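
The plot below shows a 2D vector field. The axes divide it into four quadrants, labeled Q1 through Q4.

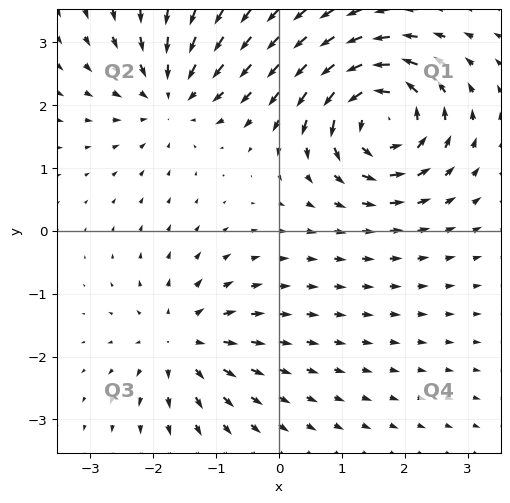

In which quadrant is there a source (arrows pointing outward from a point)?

The source sits at approximately (-1.6, -1.8), which lies in quadrant Q3. The divergence there is about +4, positive as expected for a source.

Q3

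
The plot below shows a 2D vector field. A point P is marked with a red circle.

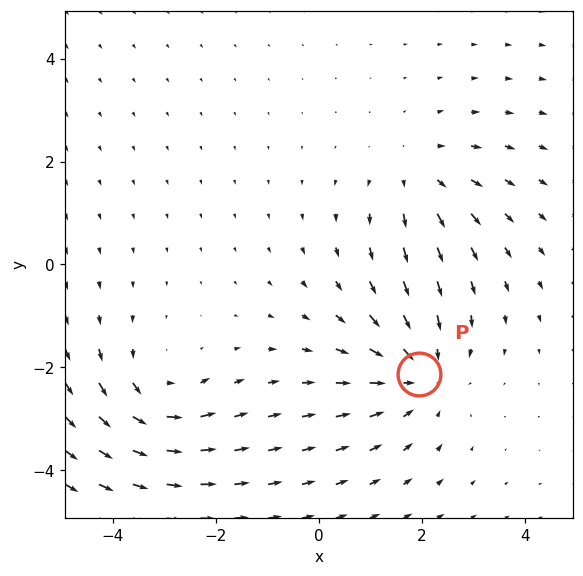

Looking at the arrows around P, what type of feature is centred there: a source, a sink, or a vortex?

sink

At P (1.9, -2.1) the arrows converge inward. Divergence about -3, curl ≈0 — negative divergence with near-zero curl is a sink.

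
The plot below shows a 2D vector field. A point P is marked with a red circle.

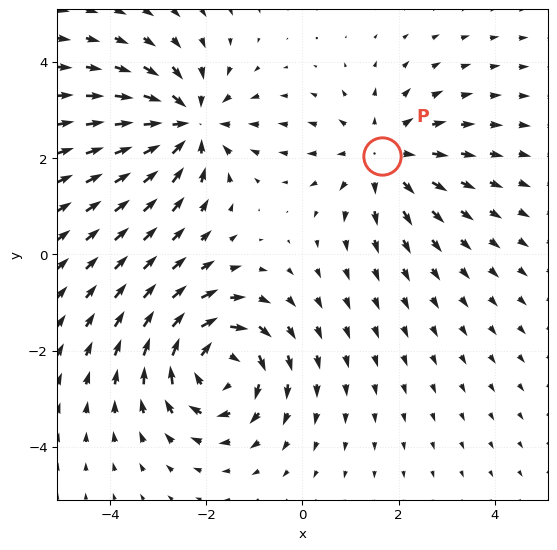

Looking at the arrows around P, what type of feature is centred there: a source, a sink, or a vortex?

source

At P (1.7, 2.0) the arrows spread outward. Divergence about +2, curl ≈0 — positive divergence with near-zero curl is a source.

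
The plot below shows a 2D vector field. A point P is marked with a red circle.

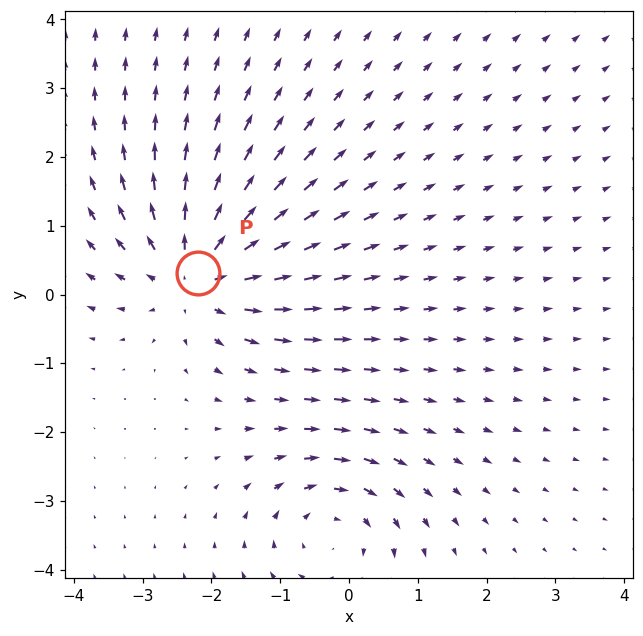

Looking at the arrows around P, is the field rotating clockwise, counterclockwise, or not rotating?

not rotating

Near P at (-2.2, 0.3) the arrows show no circulation. The curl there is ≈0.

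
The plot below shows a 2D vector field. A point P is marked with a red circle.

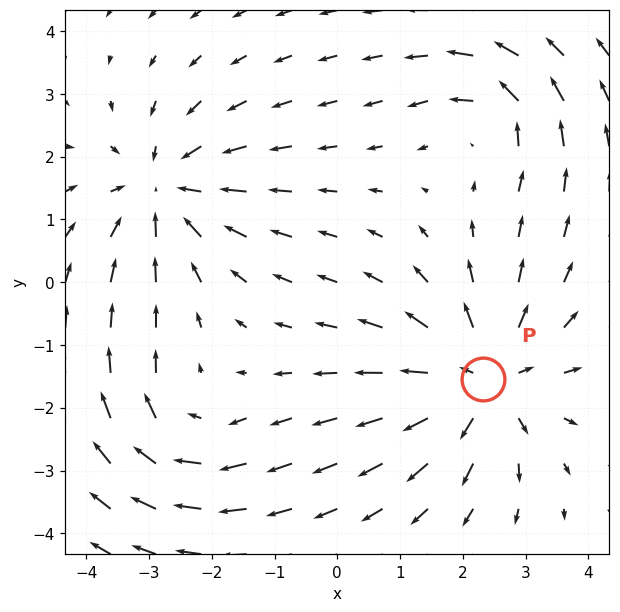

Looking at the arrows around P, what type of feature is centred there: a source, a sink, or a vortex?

At P (2.3, -1.5) the arrows spread outward. Divergence about +4, curl ≈0 — positive divergence with near-zero curl is a source.

source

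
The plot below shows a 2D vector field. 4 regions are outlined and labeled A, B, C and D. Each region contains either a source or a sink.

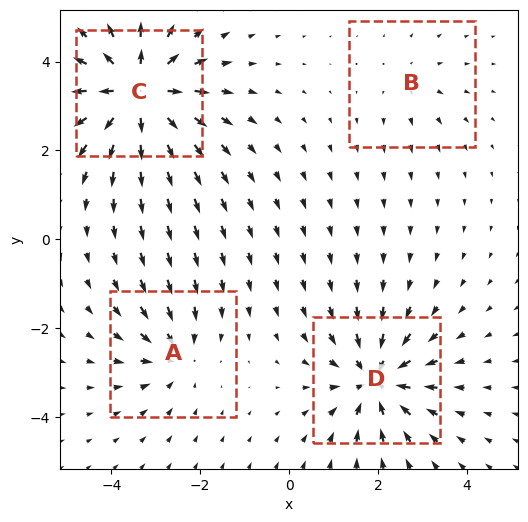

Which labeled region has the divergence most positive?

C

Divergence at each region's feature centre — A: about -4, B: about +2, C: about +7, D: about -6. Region C is most positive.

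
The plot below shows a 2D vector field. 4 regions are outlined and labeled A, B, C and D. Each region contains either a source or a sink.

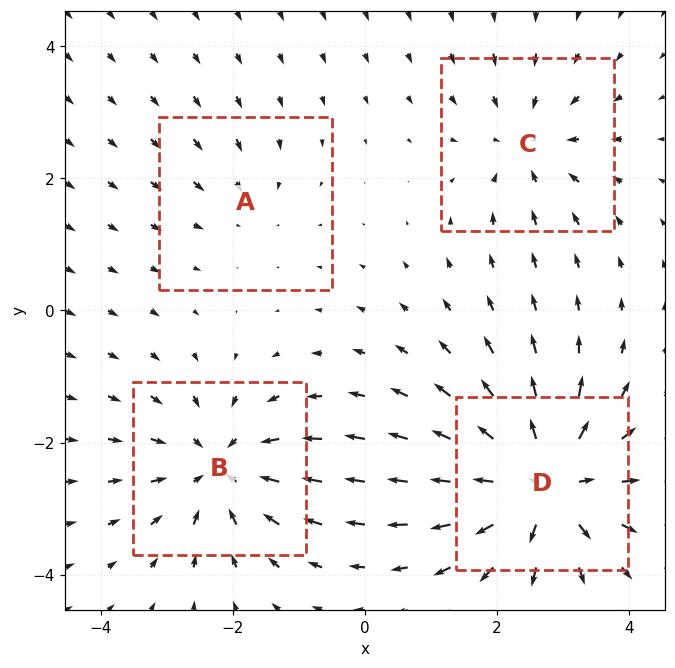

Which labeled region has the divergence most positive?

D

Divergence at each region's feature centre — A: about -2, B: about -5, C: about -4, D: about +7. Region D is most positive.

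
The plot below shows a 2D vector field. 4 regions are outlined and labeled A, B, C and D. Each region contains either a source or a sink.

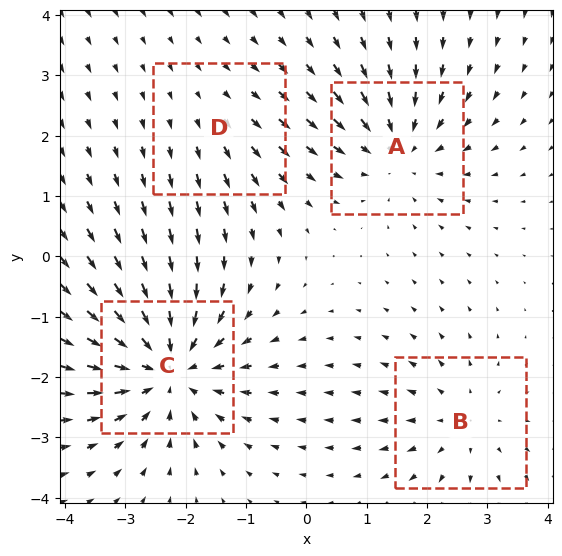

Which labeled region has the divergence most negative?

Divergence at each region's feature centre — A: about -4, B: about +3, C: about -6, D: about +2. Region C is most negative.

C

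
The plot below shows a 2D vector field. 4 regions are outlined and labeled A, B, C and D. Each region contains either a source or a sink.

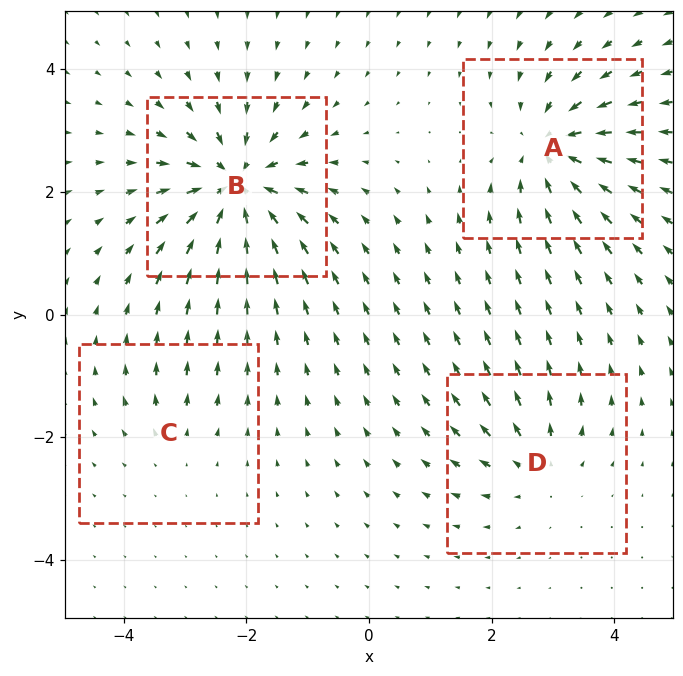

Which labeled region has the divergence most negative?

B

Divergence at each region's feature centre — A: about -6, B: about -8, C: about +2, D: about +4. Region B is most negative.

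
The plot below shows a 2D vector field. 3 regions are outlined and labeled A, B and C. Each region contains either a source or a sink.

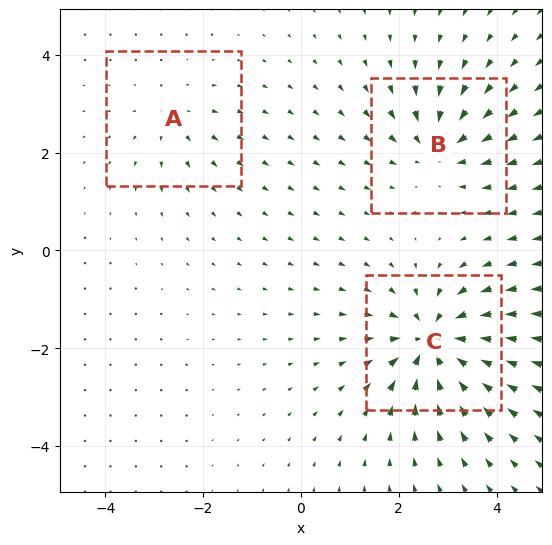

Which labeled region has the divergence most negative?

C

Divergence at each region's feature centre — A: about +2, B: about -4, C: about -6. Region C is most negative.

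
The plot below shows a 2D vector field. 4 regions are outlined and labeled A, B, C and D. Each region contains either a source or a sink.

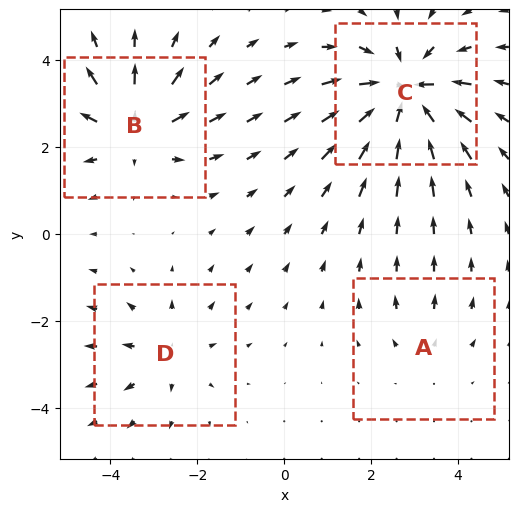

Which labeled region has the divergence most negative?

Divergence at each region's feature centre — A: about +2, B: about +5, C: about -7, D: about +3. Region C is most negative.

C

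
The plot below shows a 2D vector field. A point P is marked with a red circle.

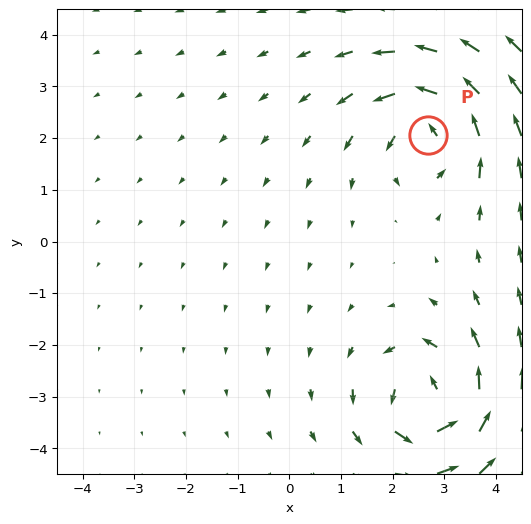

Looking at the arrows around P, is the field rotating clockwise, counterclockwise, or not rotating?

counterclockwise

Near P at (2.7, 2.1) the arrows circulate counterclockwise. The curl (z-component) there is about +4; positive curl means counterclockwise rotation.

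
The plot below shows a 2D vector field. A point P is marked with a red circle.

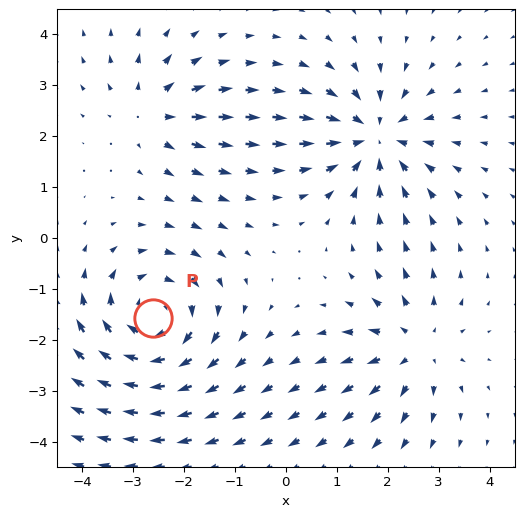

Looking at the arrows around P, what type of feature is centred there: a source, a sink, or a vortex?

vortex

At P (-2.6, -1.6) the arrows circulate clockwise. Divergence ≈0, curl about -5 — near-zero divergence with nonzero curl is a vortex.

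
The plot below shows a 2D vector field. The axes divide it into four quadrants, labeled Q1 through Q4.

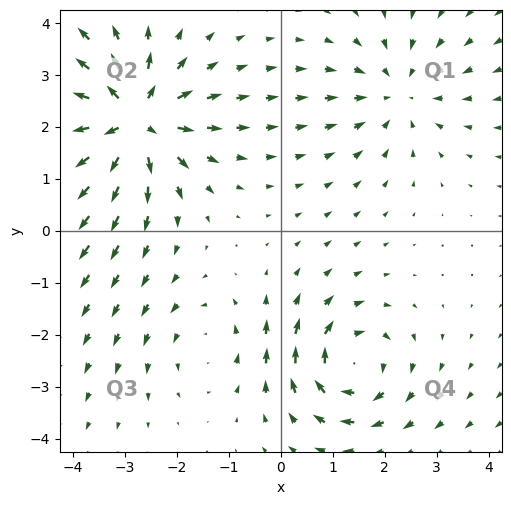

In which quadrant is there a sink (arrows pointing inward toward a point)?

Q1

The sink sits at approximately (2.3, 2.7), which lies in quadrant Q1. The divergence there is about -3, negative as expected for a sink.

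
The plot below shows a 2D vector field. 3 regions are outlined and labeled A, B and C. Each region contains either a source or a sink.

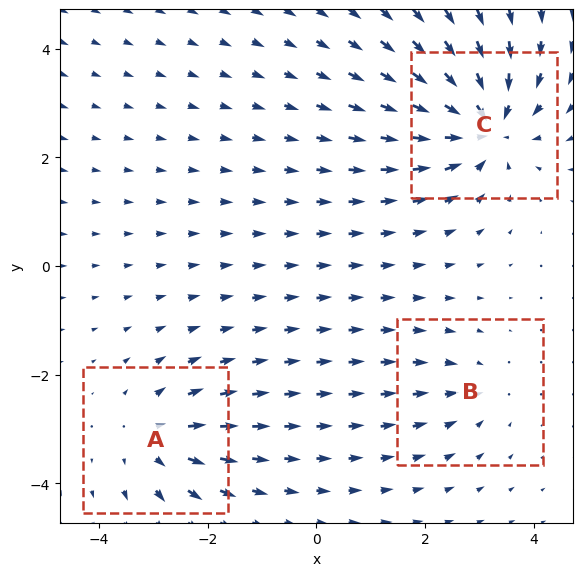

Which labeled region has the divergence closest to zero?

B

Divergence at each region's feature centre — A: about +3, B: about -2, C: about -6. Region B is closest to zero.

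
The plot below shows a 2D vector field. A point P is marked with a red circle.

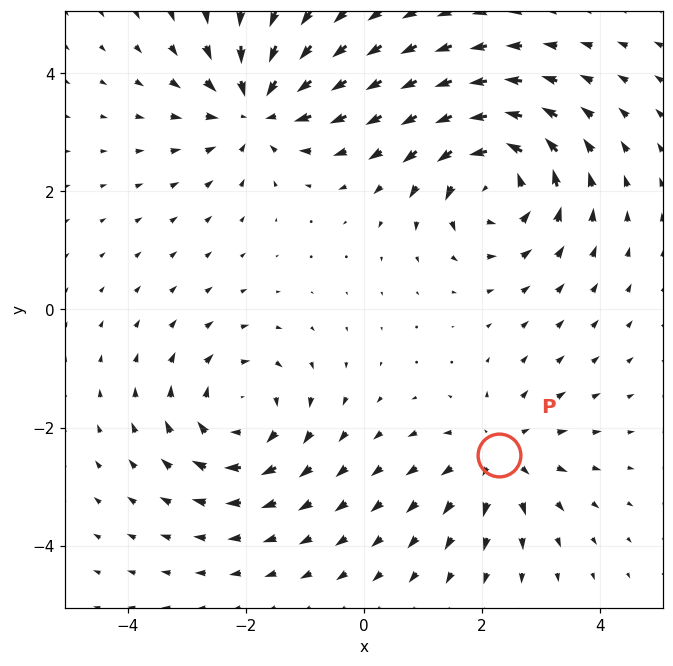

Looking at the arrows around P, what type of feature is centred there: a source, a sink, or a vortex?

At P (2.3, -2.5) the arrows spread outward. Divergence about +4, curl ≈0 — positive divergence with near-zero curl is a source.

source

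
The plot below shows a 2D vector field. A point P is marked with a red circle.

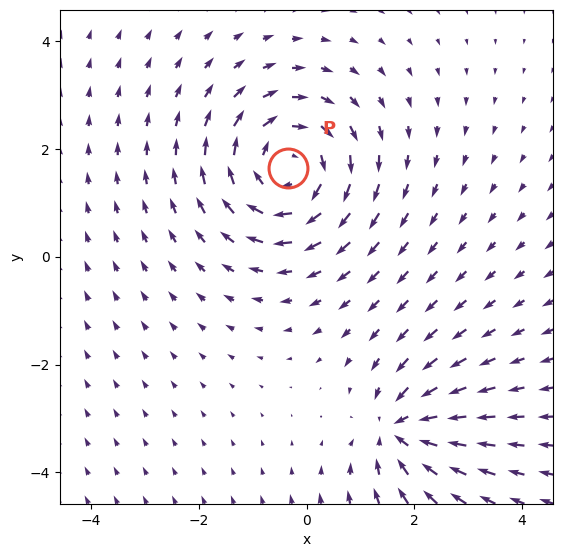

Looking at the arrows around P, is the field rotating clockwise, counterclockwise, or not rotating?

clockwise

Near P at (-0.4, 1.6) the arrows circulate clockwise. The curl (z-component) there is about -4; negative curl means clockwise rotation.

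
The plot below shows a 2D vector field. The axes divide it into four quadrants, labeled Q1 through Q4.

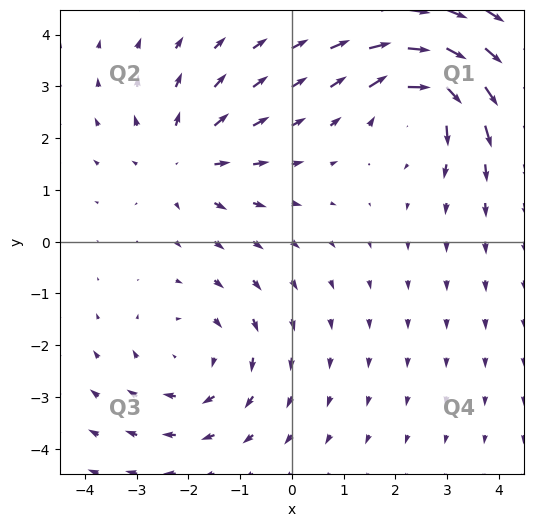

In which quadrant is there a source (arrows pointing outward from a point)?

Q2

The source sits at approximately (-2.1, 1.6), which lies in quadrant Q2. The divergence there is about +4, positive as expected for a source.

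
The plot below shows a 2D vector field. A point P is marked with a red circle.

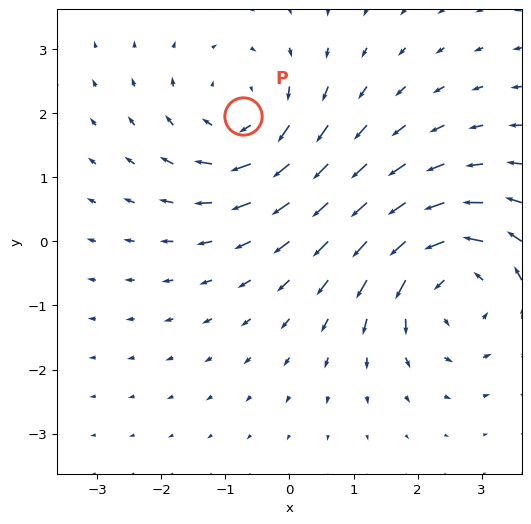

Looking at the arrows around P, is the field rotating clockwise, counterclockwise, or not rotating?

clockwise

Near P at (-0.7, 2.0) the arrows circulate clockwise. The curl (z-component) there is about -4; negative curl means clockwise rotation.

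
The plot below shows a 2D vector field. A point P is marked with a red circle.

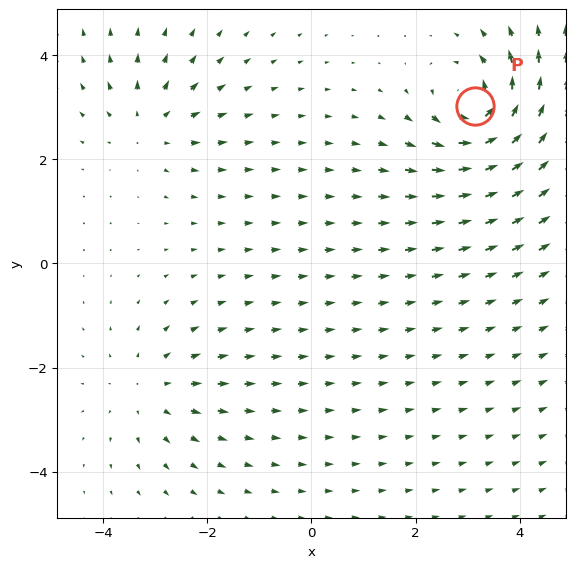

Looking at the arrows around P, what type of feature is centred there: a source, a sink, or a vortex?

At P (3.1, 3.0) the arrows circulate counterclockwise. Divergence ≈0, curl about +7 — near-zero divergence with nonzero curl is a vortex.

vortex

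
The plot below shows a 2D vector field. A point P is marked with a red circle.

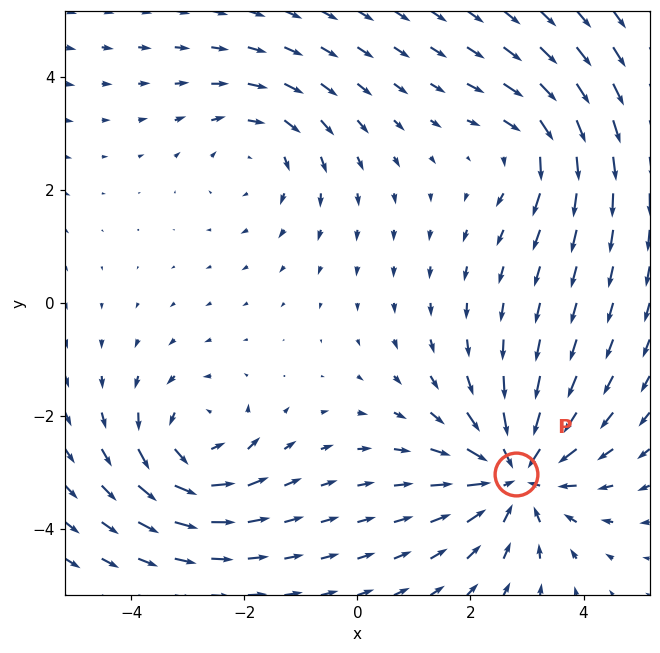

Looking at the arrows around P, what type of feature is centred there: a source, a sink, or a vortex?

At P (2.8, -3.0) the arrows converge inward. Divergence about -5, curl ≈0 — negative divergence with near-zero curl is a sink.

sink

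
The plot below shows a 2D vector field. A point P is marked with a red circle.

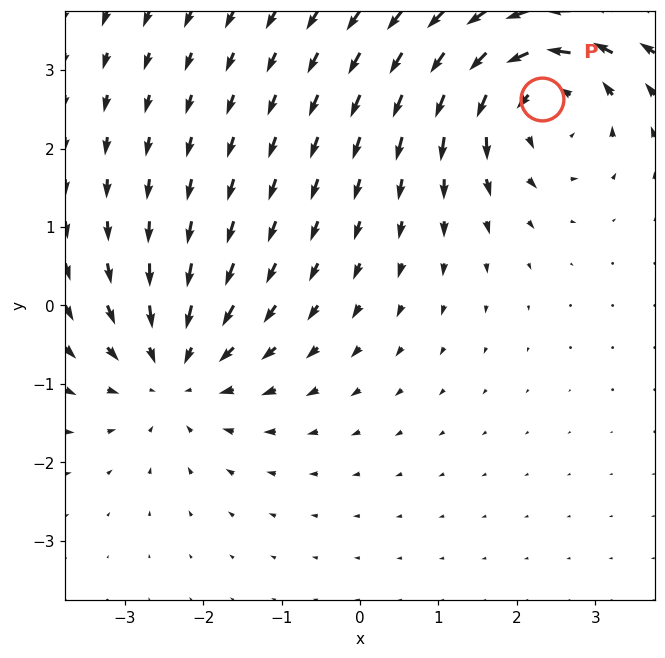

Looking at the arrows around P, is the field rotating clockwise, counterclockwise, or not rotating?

Near P at (2.3, 2.6) the arrows circulate counterclockwise. The curl (z-component) there is about +5; positive curl means counterclockwise rotation.

counterclockwise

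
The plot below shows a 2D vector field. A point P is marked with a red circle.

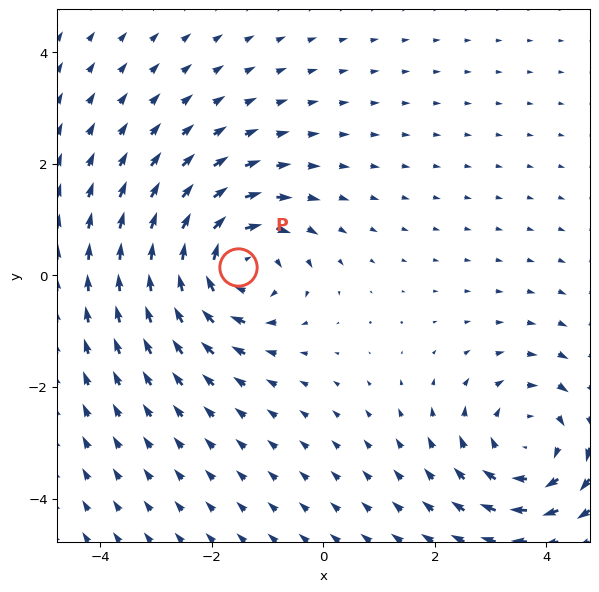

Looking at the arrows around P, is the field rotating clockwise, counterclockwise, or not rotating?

clockwise

Near P at (-1.5, 0.1) the arrows circulate clockwise. The curl (z-component) there is about -5; negative curl means clockwise rotation.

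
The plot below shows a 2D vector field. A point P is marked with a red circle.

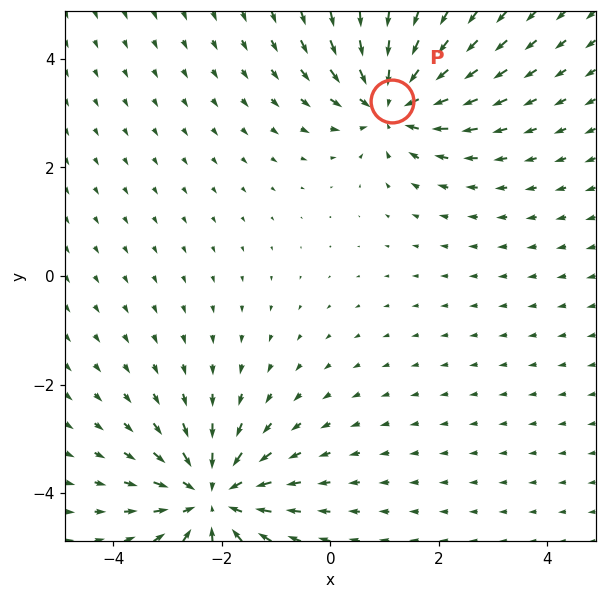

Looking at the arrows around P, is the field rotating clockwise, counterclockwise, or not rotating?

Near P at (1.1, 3.2) the arrows show no circulation. The curl there is ≈0.

not rotating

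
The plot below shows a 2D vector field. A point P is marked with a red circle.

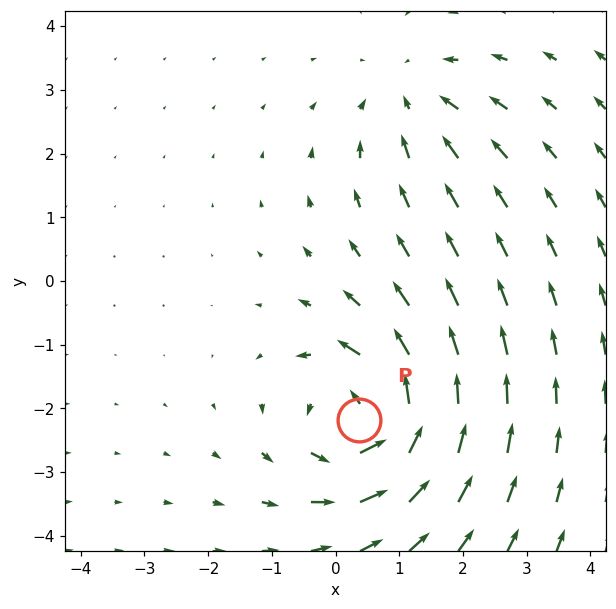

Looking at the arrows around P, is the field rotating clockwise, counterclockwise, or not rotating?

Near P at (0.4, -2.2) the arrows circulate counterclockwise. The curl (z-component) there is about +6; positive curl means counterclockwise rotation.

counterclockwise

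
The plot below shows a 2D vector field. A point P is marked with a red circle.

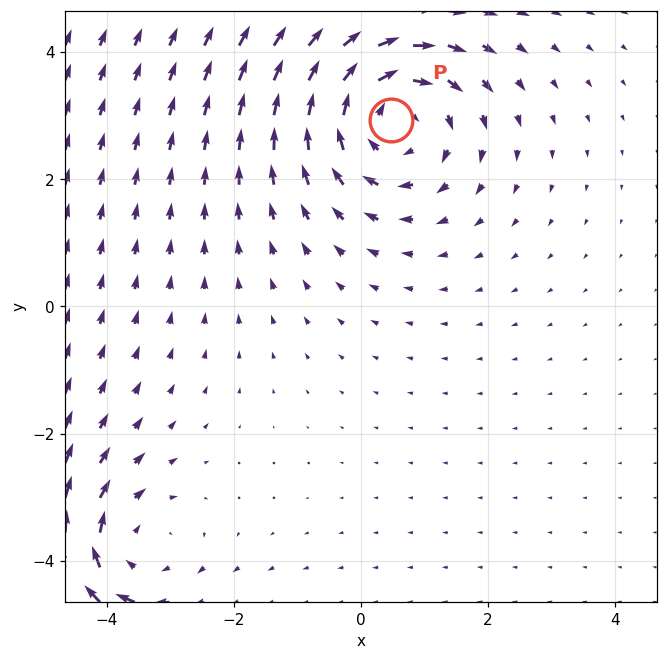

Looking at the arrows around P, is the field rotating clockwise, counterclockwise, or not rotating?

Near P at (0.5, 2.9) the arrows circulate clockwise. The curl (z-component) there is about -4; negative curl means clockwise rotation.

clockwise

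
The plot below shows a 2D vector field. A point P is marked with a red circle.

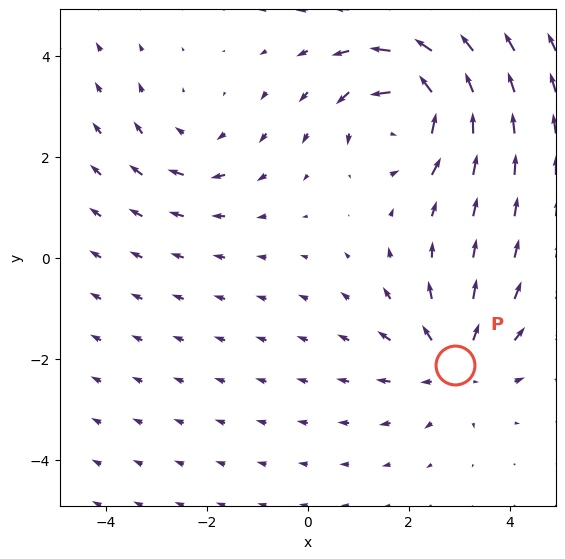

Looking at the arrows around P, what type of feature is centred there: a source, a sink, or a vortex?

source

At P (2.9, -2.1) the arrows spread outward. Divergence about +4, curl ≈0 — positive divergence with near-zero curl is a source.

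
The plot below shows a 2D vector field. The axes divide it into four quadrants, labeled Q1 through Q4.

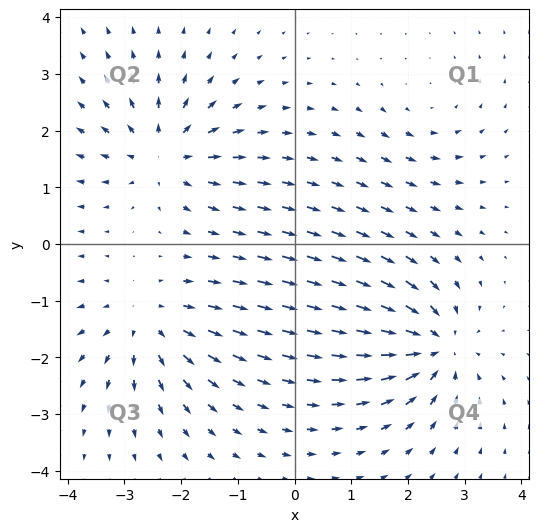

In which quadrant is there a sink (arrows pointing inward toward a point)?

The sink sits at approximately (2.5, -1.8), which lies in quadrant Q4. The divergence there is about -6, negative as expected for a sink.

Q4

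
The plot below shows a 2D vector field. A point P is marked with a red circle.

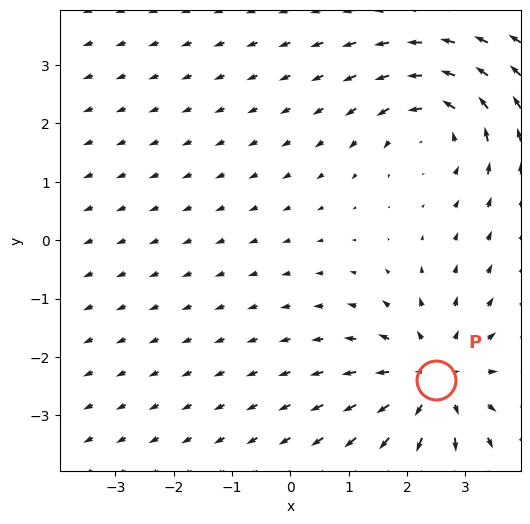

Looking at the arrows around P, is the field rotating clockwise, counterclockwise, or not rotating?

Near P at (2.5, -2.4) the arrows show no circulation. The curl there is ≈0.

not rotating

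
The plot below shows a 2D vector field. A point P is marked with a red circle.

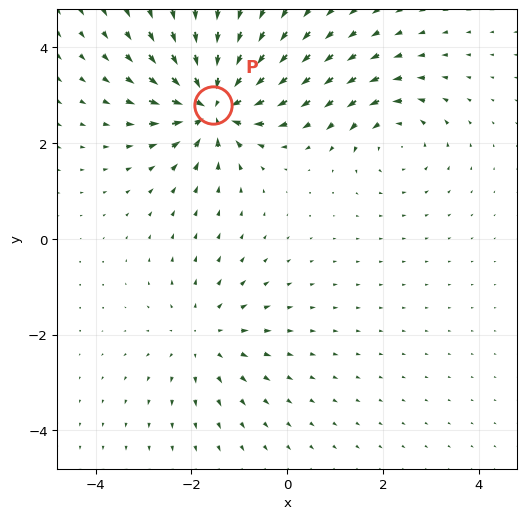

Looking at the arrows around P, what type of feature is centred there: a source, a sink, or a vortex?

At P (-1.5, 2.8) the arrows converge inward. Divergence about -7, curl ≈0 — negative divergence with near-zero curl is a sink.

sink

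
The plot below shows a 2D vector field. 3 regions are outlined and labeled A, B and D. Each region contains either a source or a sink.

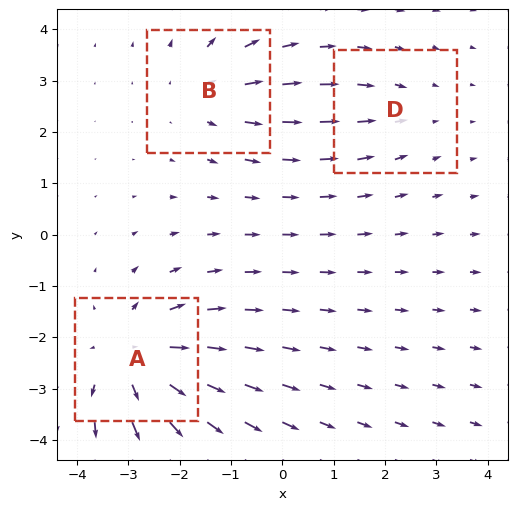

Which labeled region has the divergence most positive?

Divergence at each region's feature centre — A: about +4, B: about +3, D: about -2. Region A is most positive.

A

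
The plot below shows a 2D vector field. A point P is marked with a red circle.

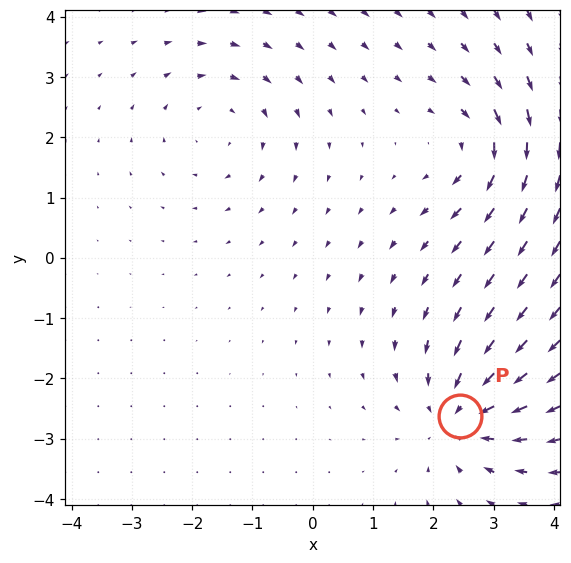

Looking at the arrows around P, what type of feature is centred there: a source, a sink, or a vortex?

sink

At P (2.4, -2.6) the arrows converge inward. Divergence about -5, curl ≈0 — negative divergence with near-zero curl is a sink.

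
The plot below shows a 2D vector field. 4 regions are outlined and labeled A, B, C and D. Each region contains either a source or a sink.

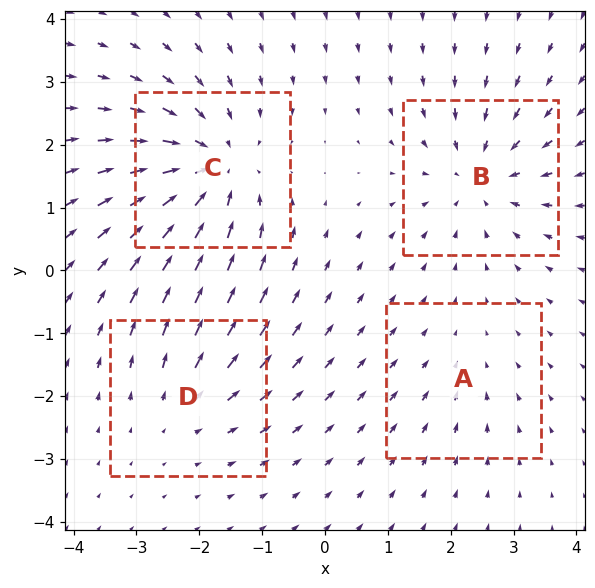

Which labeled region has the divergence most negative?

Divergence at each region's feature centre — A: about -2, B: about -5, C: about -6, D: about +3. Region C is most negative.

C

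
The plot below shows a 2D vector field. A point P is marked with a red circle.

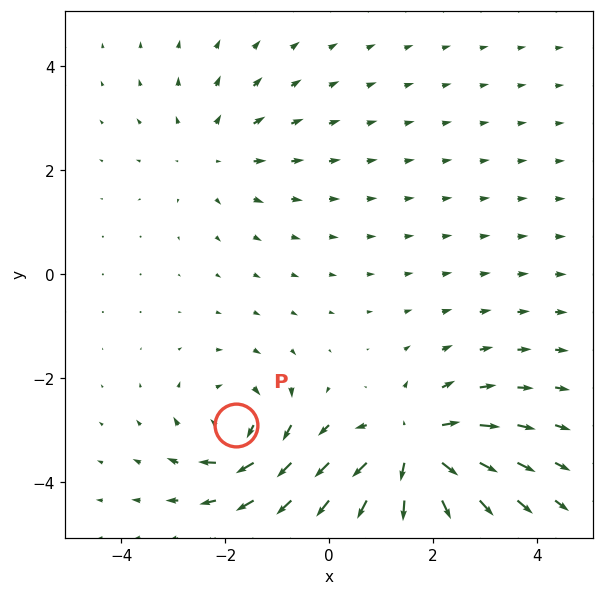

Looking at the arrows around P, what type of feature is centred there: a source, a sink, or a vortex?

vortex

At P (-1.8, -2.9) the arrows circulate clockwise. Divergence ≈0, curl about -4 — near-zero divergence with nonzero curl is a vortex.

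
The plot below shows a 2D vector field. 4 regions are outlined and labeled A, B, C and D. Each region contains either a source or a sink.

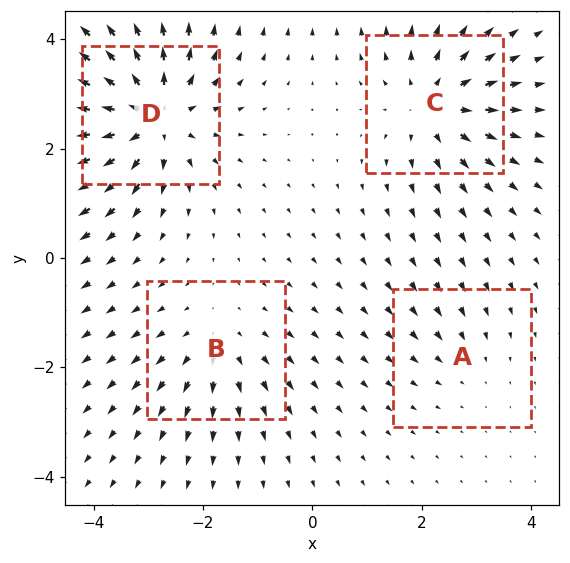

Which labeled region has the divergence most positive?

Divergence at each region's feature centre — A: about -2, B: about +3, C: about +5, D: about +8. Region D is most positive.

D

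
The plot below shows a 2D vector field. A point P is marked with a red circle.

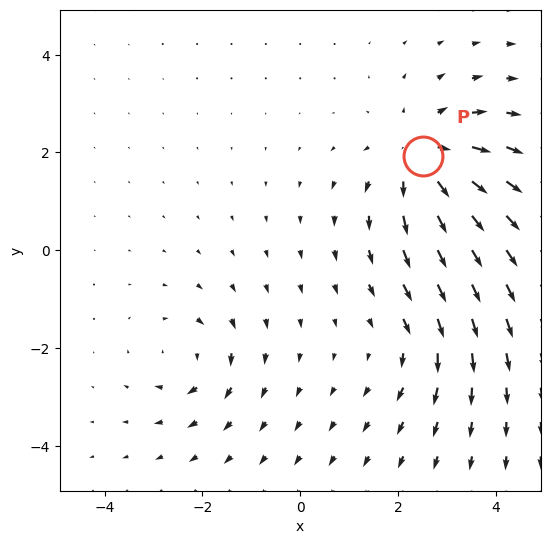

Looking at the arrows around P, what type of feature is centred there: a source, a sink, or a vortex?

At P (2.5, 1.9) the arrows spread outward. Divergence about +4, curl ≈0 — positive divergence with near-zero curl is a source.

source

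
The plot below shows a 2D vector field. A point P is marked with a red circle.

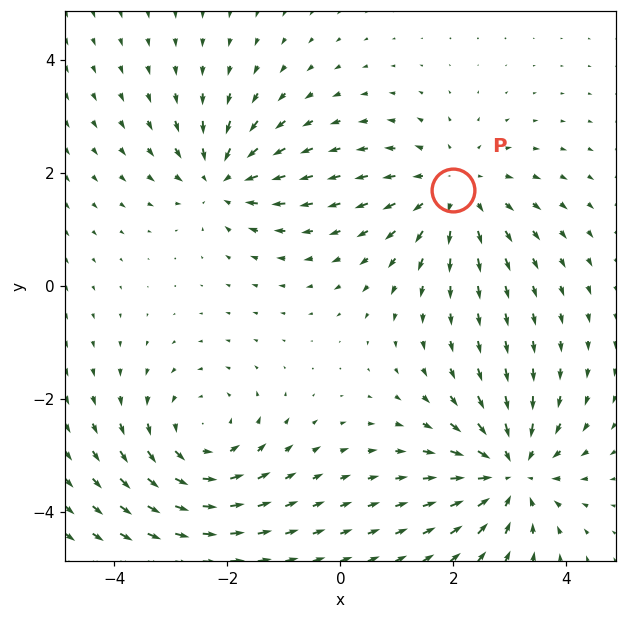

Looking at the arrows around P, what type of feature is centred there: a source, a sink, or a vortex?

At P (2.0, 1.7) the arrows spread outward. Divergence about +3, curl ≈0 — positive divergence with near-zero curl is a source.

source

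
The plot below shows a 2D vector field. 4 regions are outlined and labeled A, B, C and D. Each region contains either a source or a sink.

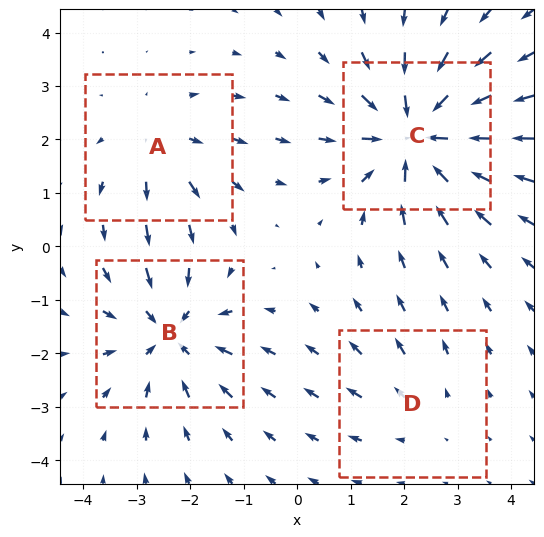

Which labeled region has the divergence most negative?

C

Divergence at each region's feature centre — A: about +3, B: about -4, C: about -6, D: about +2. Region C is most negative.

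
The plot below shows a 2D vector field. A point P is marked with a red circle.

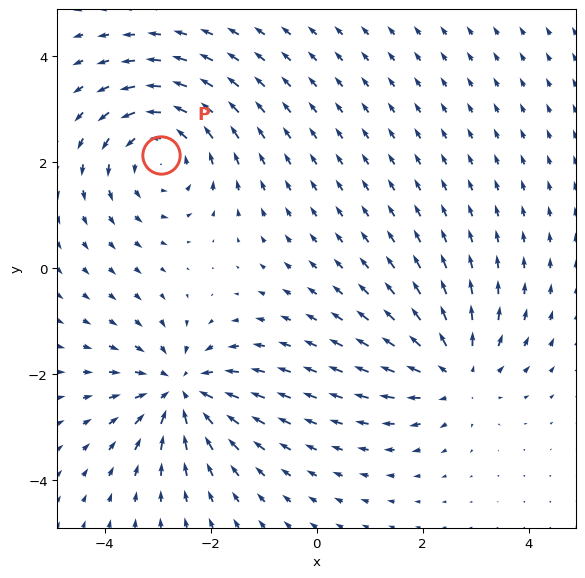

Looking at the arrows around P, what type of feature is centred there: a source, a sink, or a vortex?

vortex

At P (-2.9, 2.1) the arrows circulate counterclockwise. Divergence ≈0, curl about +4 — near-zero divergence with nonzero curl is a vortex.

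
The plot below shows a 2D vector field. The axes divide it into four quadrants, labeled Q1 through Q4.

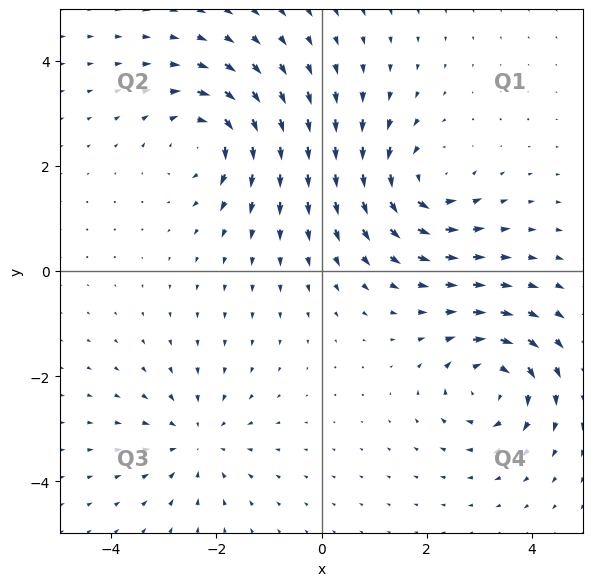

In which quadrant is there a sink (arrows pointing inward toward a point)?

The sink sits at approximately (-2.4, -3.2), which lies in quadrant Q3. The divergence there is about -3, negative as expected for a sink.

Q3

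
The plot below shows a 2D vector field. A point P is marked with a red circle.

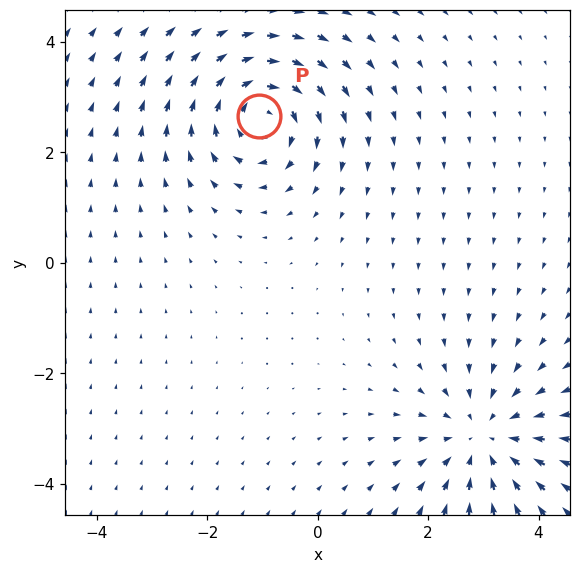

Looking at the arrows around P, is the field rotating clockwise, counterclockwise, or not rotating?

Near P at (-1.1, 2.7) the arrows circulate clockwise. The curl (z-component) there is about -4; negative curl means clockwise rotation.

clockwise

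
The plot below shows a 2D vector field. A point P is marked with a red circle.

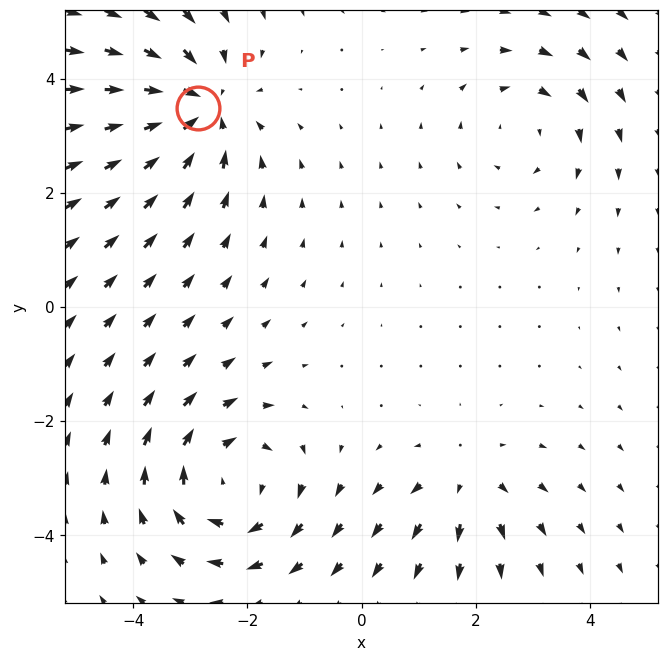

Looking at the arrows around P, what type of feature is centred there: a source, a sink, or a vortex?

At P (-2.9, 3.5) the arrows converge inward. Divergence about -5, curl ≈0 — negative divergence with near-zero curl is a sink.

sink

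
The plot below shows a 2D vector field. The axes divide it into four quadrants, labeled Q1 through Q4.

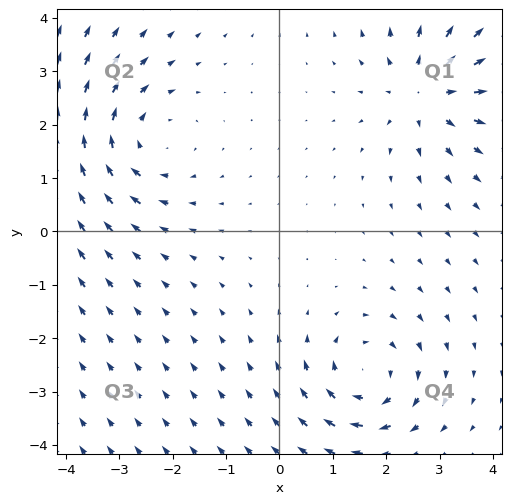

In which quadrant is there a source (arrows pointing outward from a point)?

The source sits at approximately (2.7, 2.6), which lies in quadrant Q1. The divergence there is about +4, positive as expected for a source.

Q1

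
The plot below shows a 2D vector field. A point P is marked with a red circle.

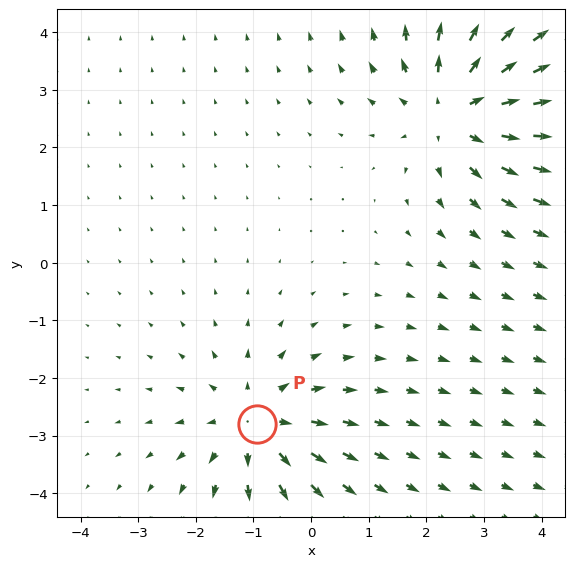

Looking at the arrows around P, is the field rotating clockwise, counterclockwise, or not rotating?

not rotating

Near P at (-0.9, -2.8) the arrows show no circulation. The curl there is ≈0.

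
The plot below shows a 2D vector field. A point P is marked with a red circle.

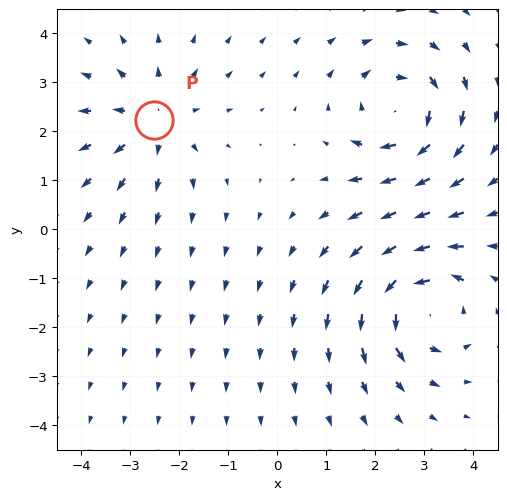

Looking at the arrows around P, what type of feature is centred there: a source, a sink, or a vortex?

At P (-2.5, 2.2) the arrows spread outward. Divergence about +4, curl ≈0 — positive divergence with near-zero curl is a source.

source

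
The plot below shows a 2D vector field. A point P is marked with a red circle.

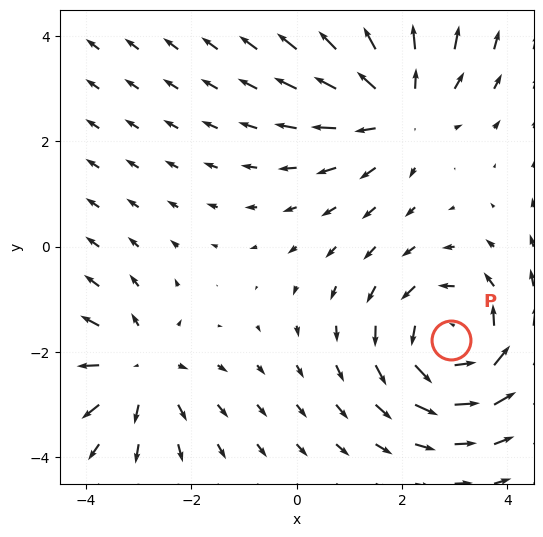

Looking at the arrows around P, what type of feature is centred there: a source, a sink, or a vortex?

vortex

At P (2.9, -1.8) the arrows circulate counterclockwise. Divergence ≈0, curl about +4 — near-zero divergence with nonzero curl is a vortex.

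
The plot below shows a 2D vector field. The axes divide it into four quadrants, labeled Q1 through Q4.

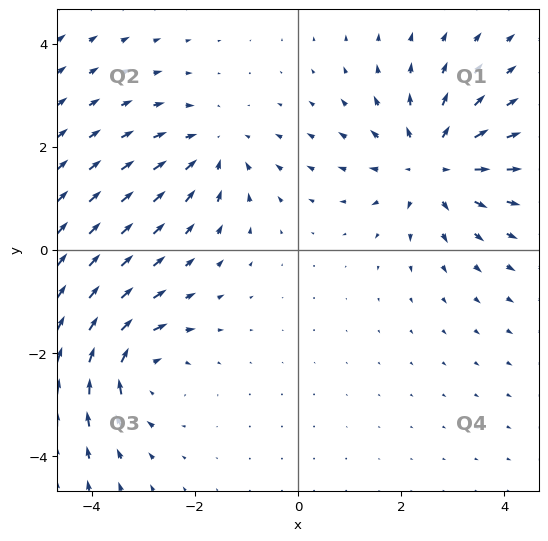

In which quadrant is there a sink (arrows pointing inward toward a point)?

Q2

The sink sits at approximately (-1.6, 2.0), which lies in quadrant Q2. The divergence there is about -3, negative as expected for a sink.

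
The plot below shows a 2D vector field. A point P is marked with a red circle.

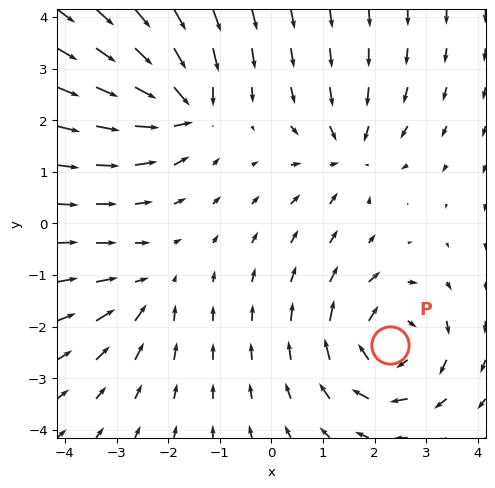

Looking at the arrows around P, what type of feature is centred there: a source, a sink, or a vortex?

vortex

At P (2.3, -2.4) the arrows circulate clockwise. Divergence ≈0, curl about -6 — near-zero divergence with nonzero curl is a vortex.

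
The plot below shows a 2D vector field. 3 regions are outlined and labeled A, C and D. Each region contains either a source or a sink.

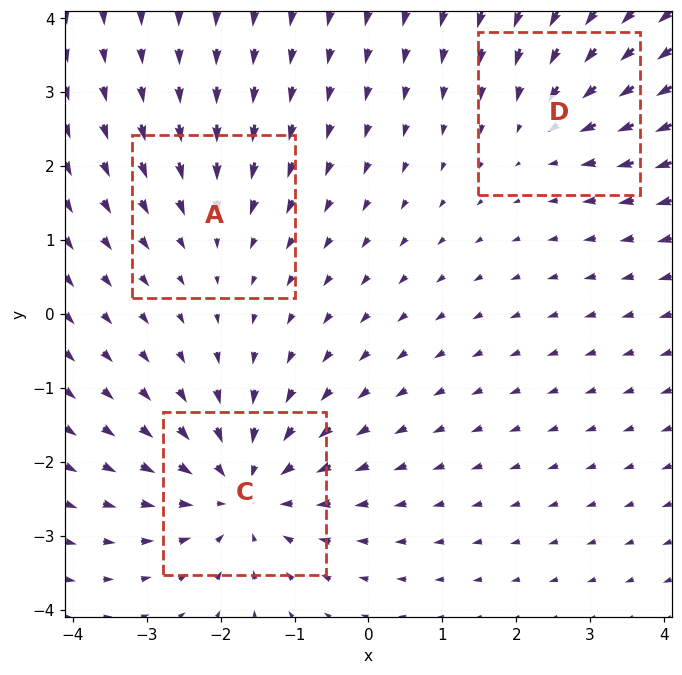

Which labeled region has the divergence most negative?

Divergence at each region's feature centre — A: about -2, C: about -4, D: about -3. Region C is most negative.

C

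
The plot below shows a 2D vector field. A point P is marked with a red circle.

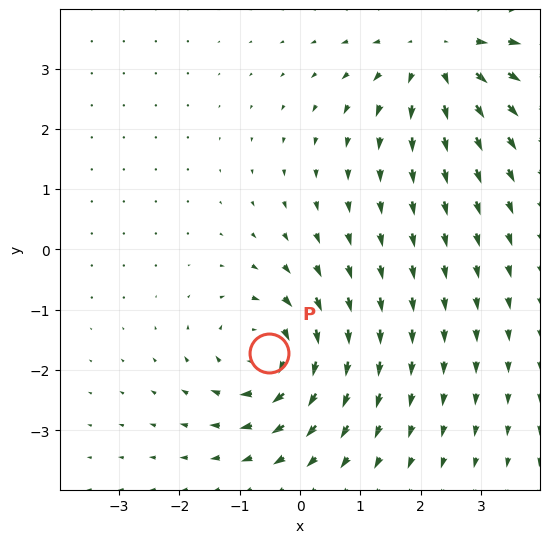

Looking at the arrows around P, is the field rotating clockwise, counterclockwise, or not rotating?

Near P at (-0.5, -1.7) the arrows circulate clockwise. The curl (z-component) there is about -5; negative curl means clockwise rotation.

clockwise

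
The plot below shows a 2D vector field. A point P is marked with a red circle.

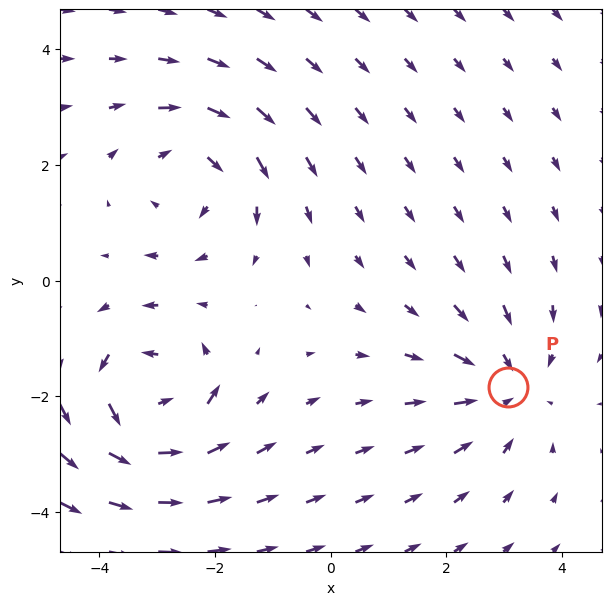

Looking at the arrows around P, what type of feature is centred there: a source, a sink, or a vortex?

At P (3.1, -1.8) the arrows converge inward. Divergence about -3, curl ≈0 — negative divergence with near-zero curl is a sink.

sink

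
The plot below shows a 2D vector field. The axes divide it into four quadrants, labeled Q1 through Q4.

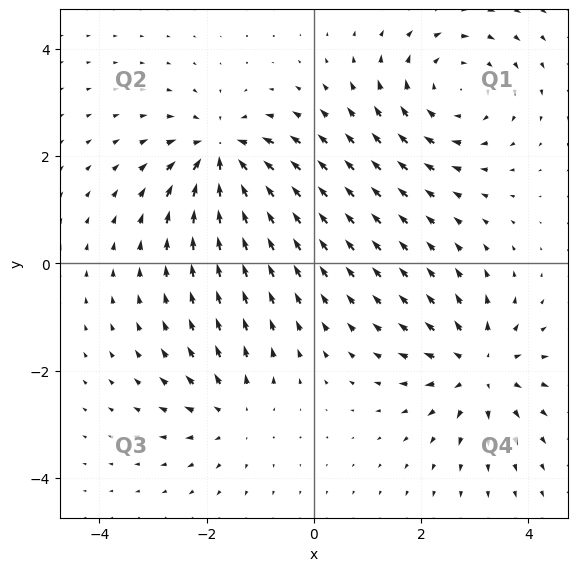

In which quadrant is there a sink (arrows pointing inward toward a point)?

Q2

The sink sits at approximately (-1.7, 2.0), which lies in quadrant Q2. The divergence there is about -6, negative as expected for a sink.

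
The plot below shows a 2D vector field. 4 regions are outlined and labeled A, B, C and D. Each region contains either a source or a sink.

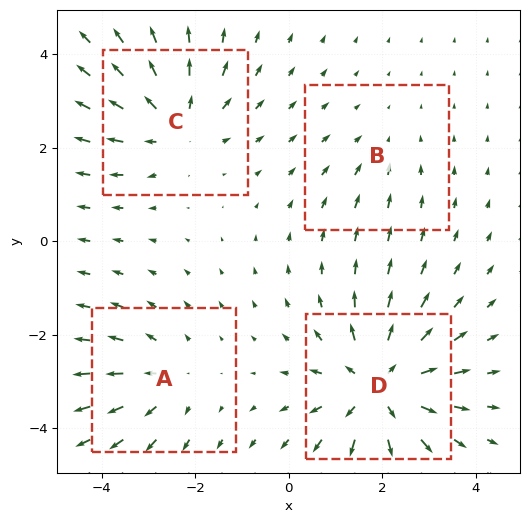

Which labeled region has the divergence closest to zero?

Divergence at each region's feature centre — A: about +3, B: about -2, C: about +4, D: about +6. Region B is closest to zero.

B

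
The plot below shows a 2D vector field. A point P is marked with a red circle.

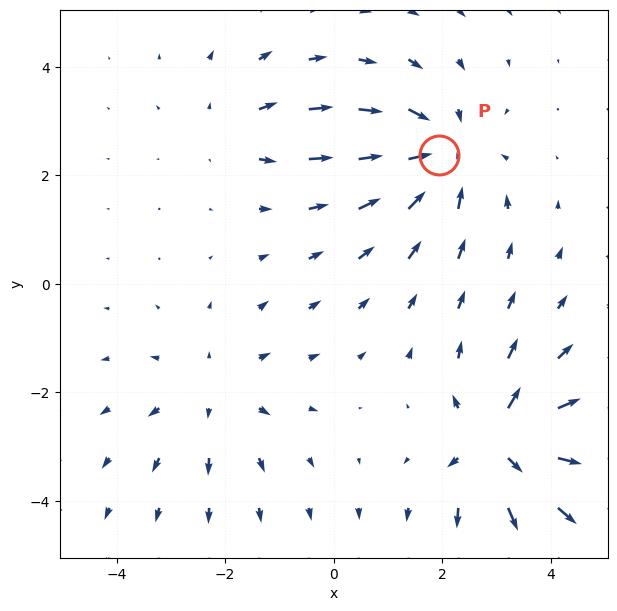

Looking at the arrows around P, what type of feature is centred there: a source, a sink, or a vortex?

sink

At P (1.9, 2.4) the arrows converge inward. Divergence about -5, curl ≈0 — negative divergence with near-zero curl is a sink.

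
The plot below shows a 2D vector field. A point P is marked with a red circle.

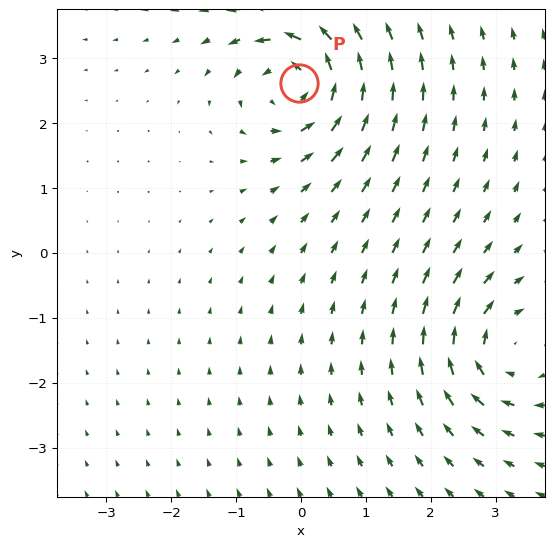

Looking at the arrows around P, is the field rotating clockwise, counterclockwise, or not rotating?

Near P at (-0.0, 2.6) the arrows circulate counterclockwise. The curl (z-component) there is about +5; positive curl means counterclockwise rotation.

counterclockwise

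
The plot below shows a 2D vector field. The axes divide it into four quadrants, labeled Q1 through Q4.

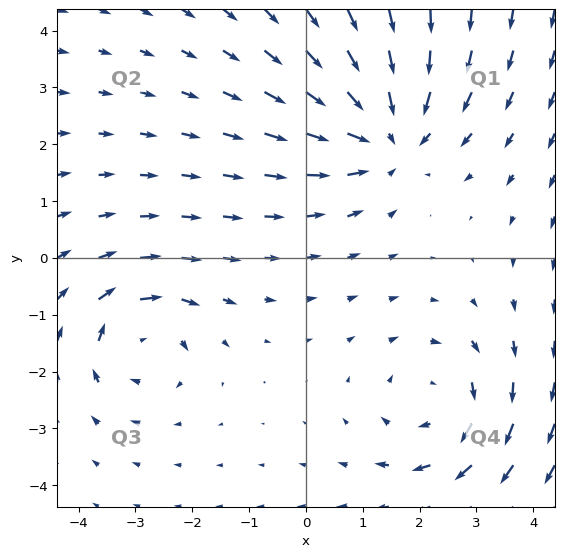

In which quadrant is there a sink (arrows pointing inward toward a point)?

The sink sits at approximately (1.4, 2.2), which lies in quadrant Q1. The divergence there is about -4, negative as expected for a sink.

Q1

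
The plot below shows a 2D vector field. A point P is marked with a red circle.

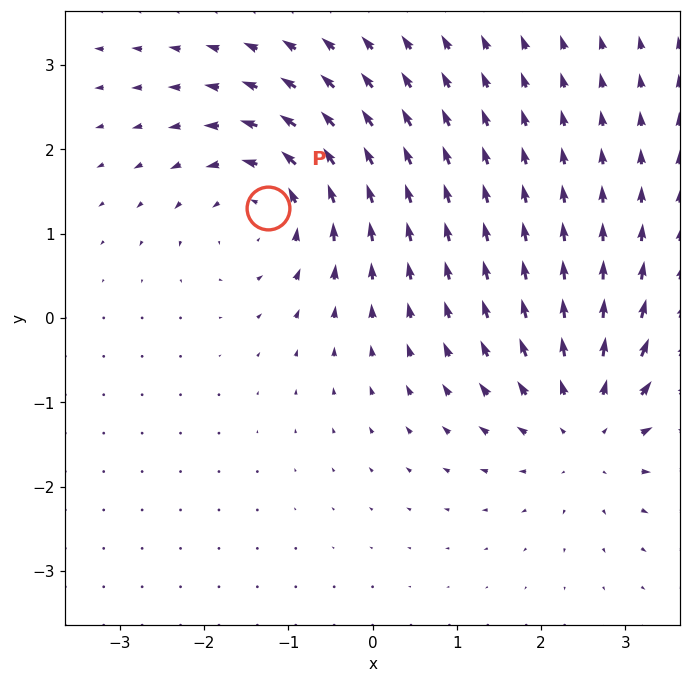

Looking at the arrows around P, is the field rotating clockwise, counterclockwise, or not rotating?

Near P at (-1.2, 1.3) the arrows circulate counterclockwise. The curl (z-component) there is about +4; positive curl means counterclockwise rotation.

counterclockwise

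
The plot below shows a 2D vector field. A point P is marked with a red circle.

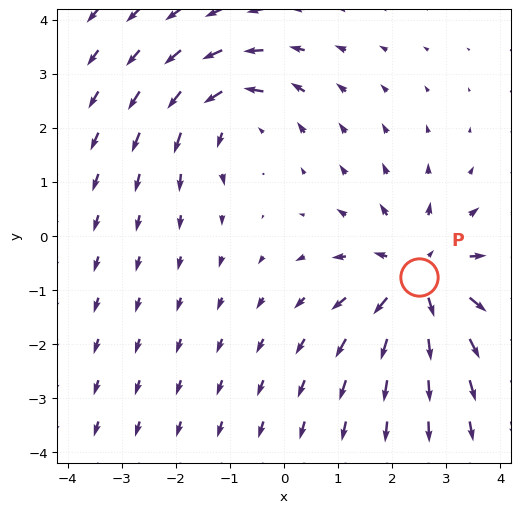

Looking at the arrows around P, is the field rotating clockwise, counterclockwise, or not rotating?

Near P at (2.5, -0.8) the arrows show no circulation. The curl there is ≈0.

not rotating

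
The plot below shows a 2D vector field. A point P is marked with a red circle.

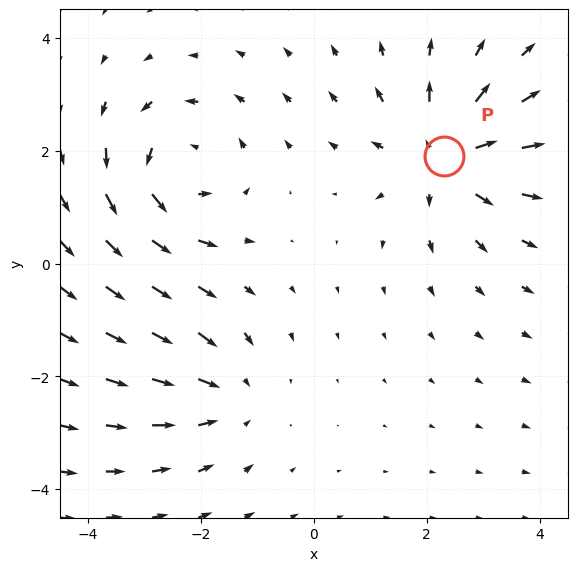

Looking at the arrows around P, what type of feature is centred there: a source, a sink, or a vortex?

source

At P (2.3, 1.9) the arrows spread outward. Divergence about +4, curl ≈0 — positive divergence with near-zero curl is a source.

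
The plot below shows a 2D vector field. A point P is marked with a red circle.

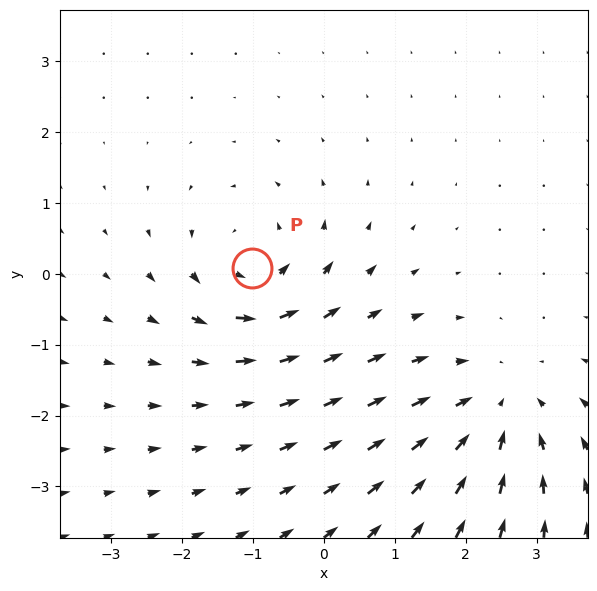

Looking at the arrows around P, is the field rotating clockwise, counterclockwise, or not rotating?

counterclockwise

Near P at (-1.0, 0.1) the arrows circulate counterclockwise. The curl (z-component) there is about +3; positive curl means counterclockwise rotation.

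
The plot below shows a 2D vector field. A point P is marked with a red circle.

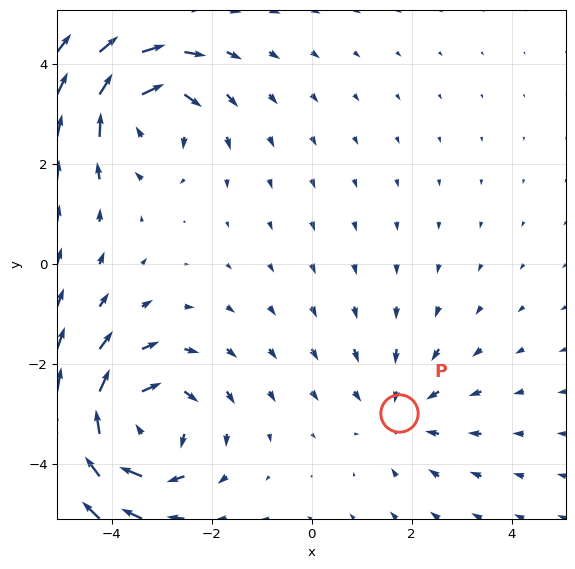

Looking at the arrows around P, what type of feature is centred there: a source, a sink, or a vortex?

At P (1.7, -3.0) the arrows converge inward. Divergence about -2, curl ≈0 — negative divergence with near-zero curl is a sink.

sink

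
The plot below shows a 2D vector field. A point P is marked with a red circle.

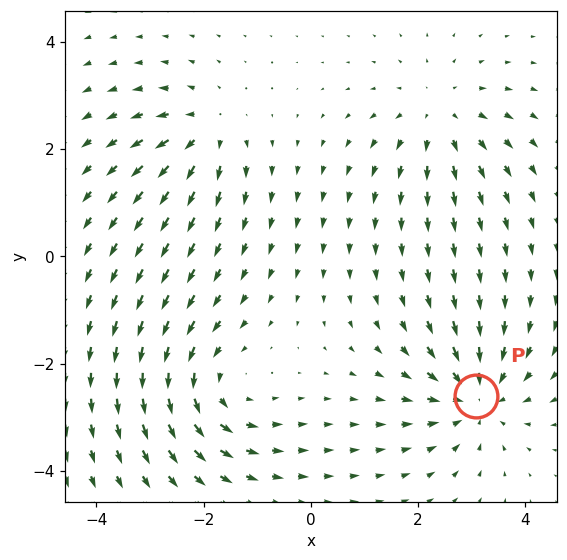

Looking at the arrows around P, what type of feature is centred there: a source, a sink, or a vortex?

sink

At P (3.1, -2.6) the arrows converge inward. Divergence about -4, curl ≈0 — negative divergence with near-zero curl is a sink.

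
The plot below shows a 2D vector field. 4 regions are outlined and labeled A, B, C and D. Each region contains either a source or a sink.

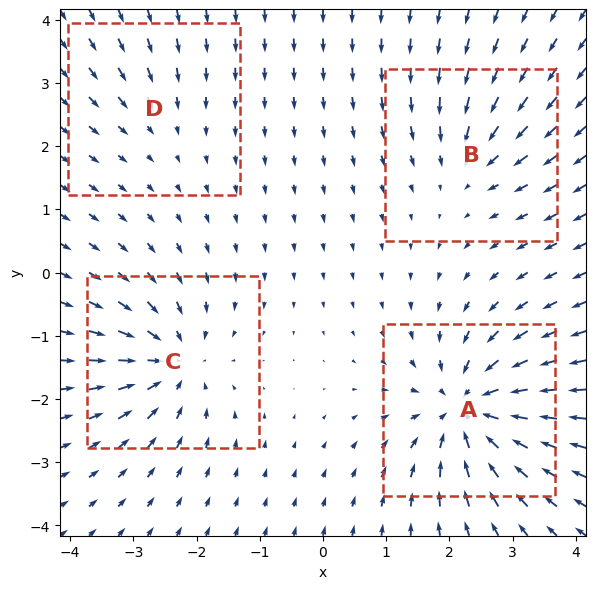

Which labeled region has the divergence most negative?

Divergence at each region's feature centre — A: about -8, B: about -4, C: about -6, D: about -2. Region A is most negative.

A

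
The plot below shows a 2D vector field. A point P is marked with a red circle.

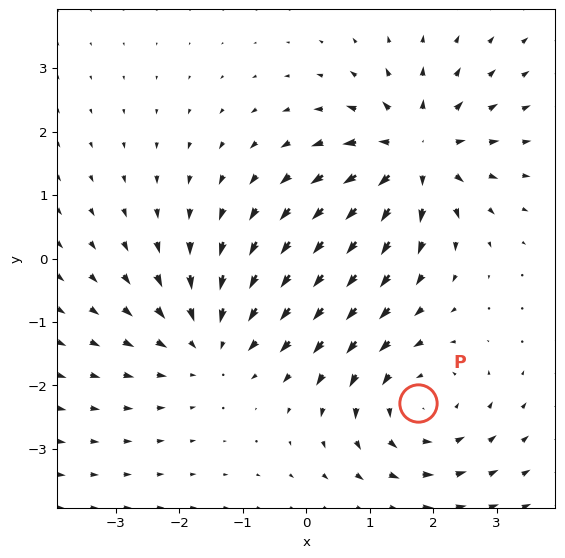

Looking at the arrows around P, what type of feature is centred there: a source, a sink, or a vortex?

At P (1.8, -2.3) the arrows circulate counterclockwise. Divergence ≈0, curl about +3 — near-zero divergence with nonzero curl is a vortex.

vortex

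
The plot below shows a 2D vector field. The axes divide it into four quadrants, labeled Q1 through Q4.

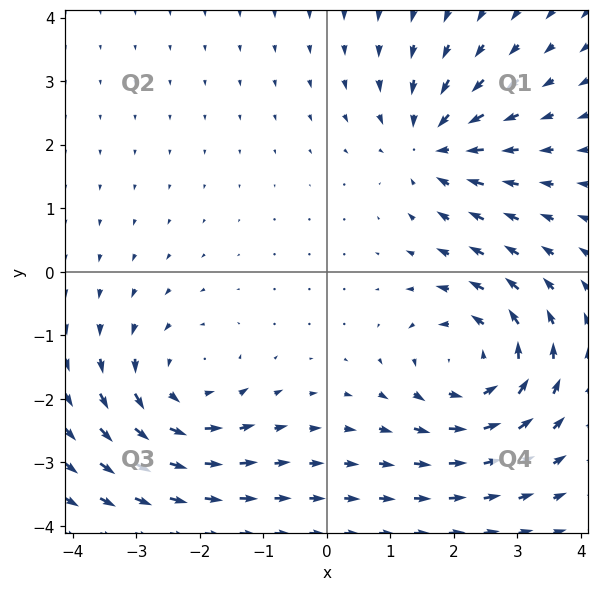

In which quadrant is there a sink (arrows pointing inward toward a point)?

Q1

The sink sits at approximately (1.7, 2.0), which lies in quadrant Q1. The divergence there is about -4, negative as expected for a sink.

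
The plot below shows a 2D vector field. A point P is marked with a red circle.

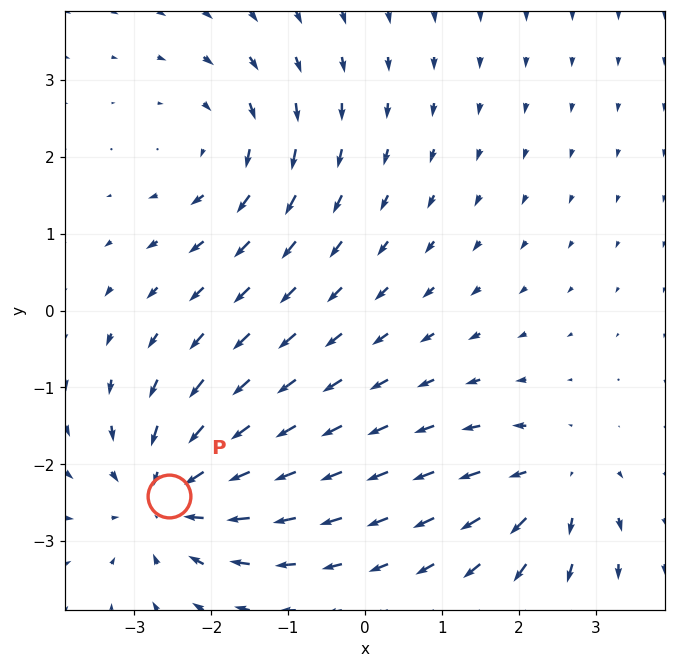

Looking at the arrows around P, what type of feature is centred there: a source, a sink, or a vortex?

At P (-2.5, -2.4) the arrows converge inward. Divergence about -4, curl ≈0 — negative divergence with near-zero curl is a sink.

sink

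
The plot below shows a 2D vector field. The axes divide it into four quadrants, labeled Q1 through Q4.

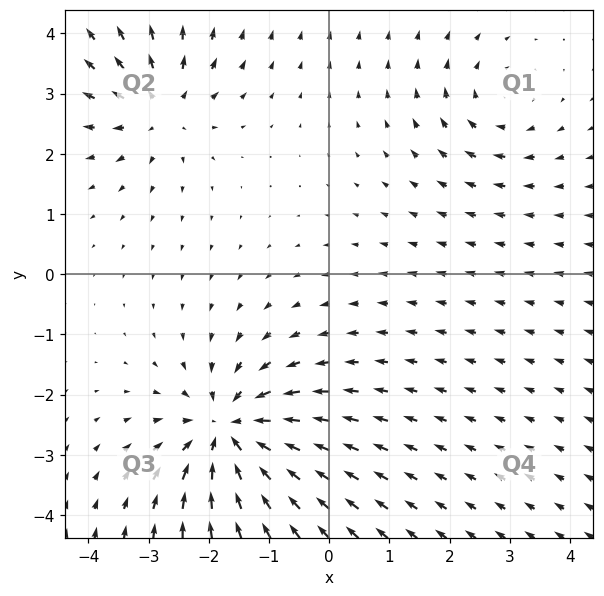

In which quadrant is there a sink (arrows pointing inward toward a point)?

Q3

The sink sits at approximately (-1.6, -2.6), which lies in quadrant Q3. The divergence there is about -6, negative as expected for a sink.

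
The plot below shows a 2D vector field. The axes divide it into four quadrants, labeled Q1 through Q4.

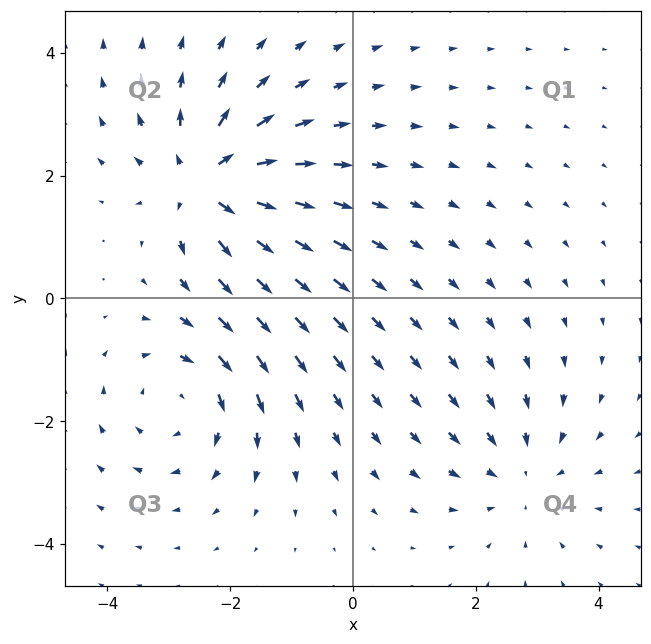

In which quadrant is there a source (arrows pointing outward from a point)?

Q2

The source sits at approximately (-2.4, 1.9), which lies in quadrant Q2. The divergence there is about +5, positive as expected for a source.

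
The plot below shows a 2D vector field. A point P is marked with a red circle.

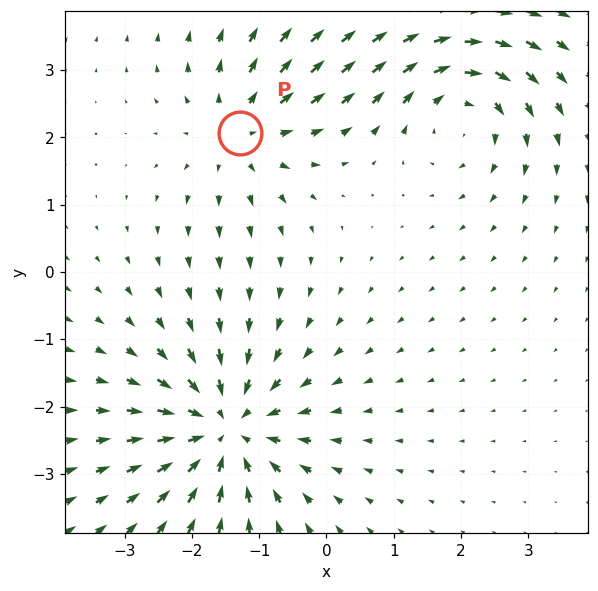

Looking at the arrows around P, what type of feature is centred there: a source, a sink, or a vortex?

source

At P (-1.3, 2.1) the arrows spread outward. Divergence about +3, curl ≈0 — positive divergence with near-zero curl is a source.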